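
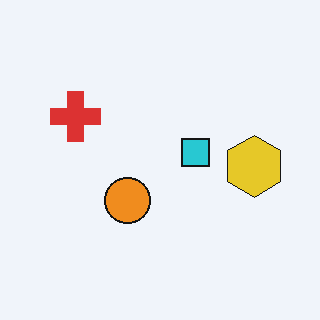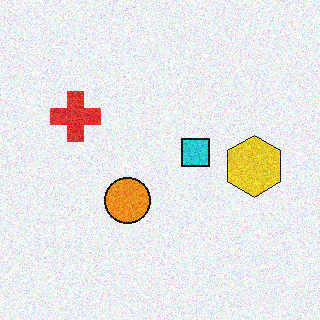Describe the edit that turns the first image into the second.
The second image is the first degraded with visible gaussian noise.

Random speckle covers the whole image, including the flat background.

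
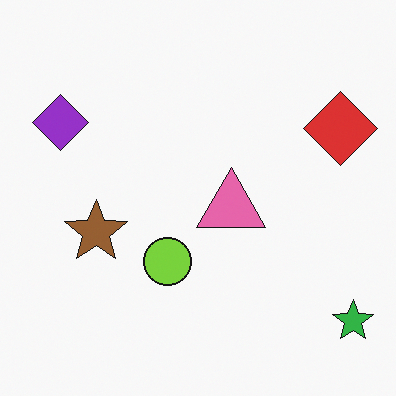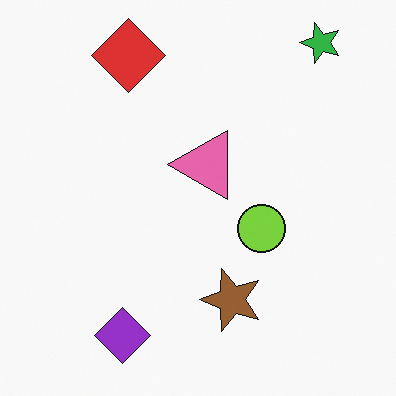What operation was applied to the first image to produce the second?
The second image is the first rotated 90° counter-clockwise.

The green star sits in the bottom-right of the first image and the top-right of the second — consistent with a whole-image 90° counter-clockwise rotation.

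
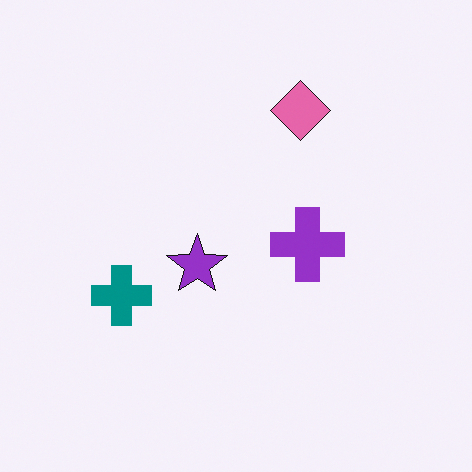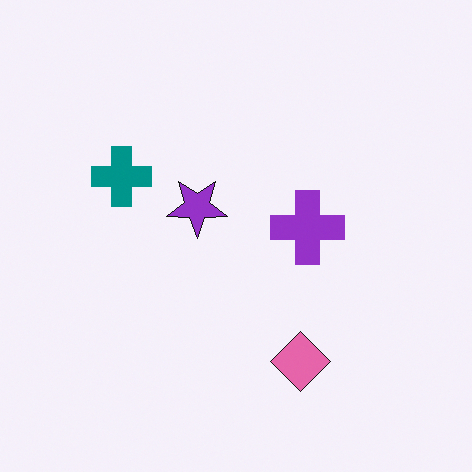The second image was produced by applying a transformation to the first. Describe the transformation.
It was flipped vertically (top ↔ bottom).

The pink diamond is in the top of the first image and the bottom of the second — shapes on opposite sides of the horizontal midline have swapped in a mirror flip.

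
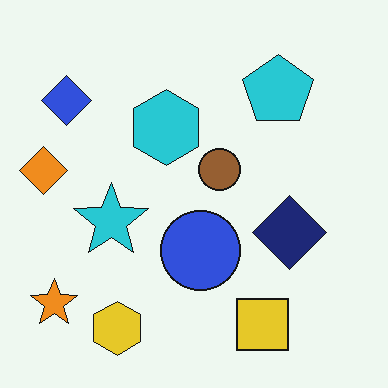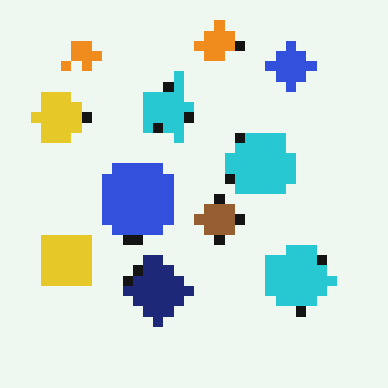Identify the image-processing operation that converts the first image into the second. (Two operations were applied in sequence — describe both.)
This is the original image coarsely pixelated, then rotated 90° clockwise.

Shapes are reduced to large square blocks; fine edges and outlines are lost — a downscale-then-upscale (mosaic) effect. The orange star sits in the bottom-left of the first image and the top-left of the second — consistent with a whole-image 90° clockwise rotation.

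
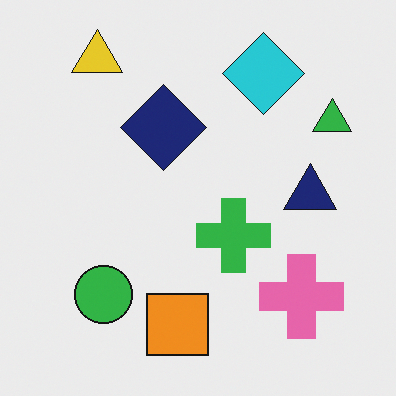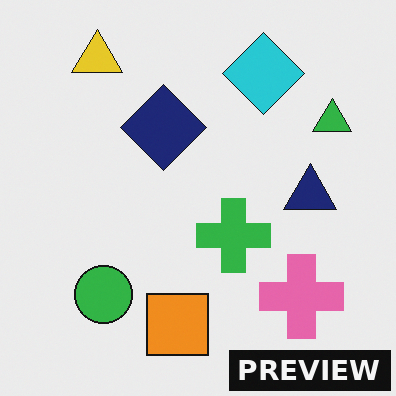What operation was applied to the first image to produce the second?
The transformation is: watermarked with the text "PREVIEW" in the lower-right corner.

A dark label reading "PREVIEW" appears in the lower-right corner.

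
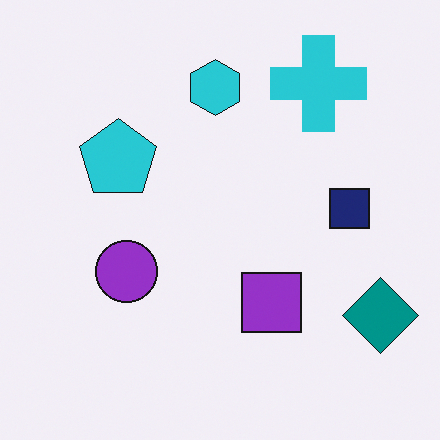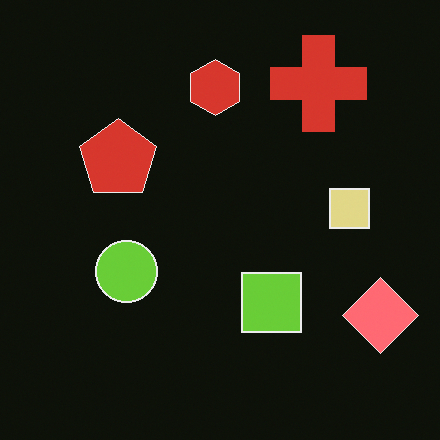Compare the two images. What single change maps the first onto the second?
The image was color-inverted (negative).

The light background has become dark and every shape's color is its complement — a photographic negative.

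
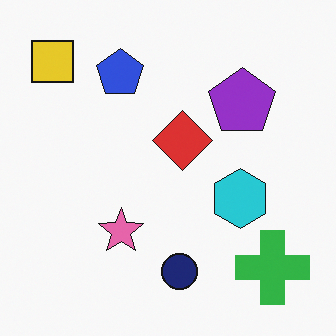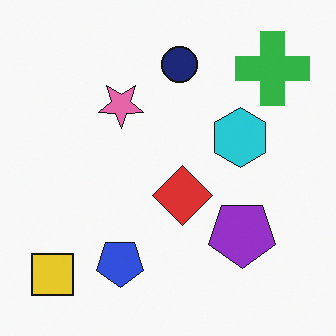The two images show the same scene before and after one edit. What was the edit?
The second image is the first flipped vertically (top ↔ bottom).

The yellow square is in the top-left of the first image and the bottom-left of the second — shapes on opposite sides of the horizontal midline have swapped in a mirror flip.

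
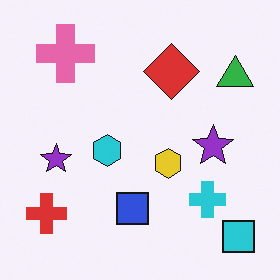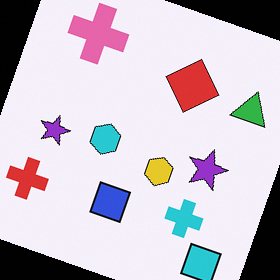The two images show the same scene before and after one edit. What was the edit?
The transformation is: rotated clockwise by a clearly visible amount.

Every shape is tilted by the same angle and the image corners show triangular fill wedges — a whole-image rotation by a non-right angle.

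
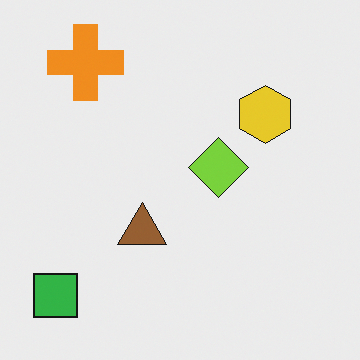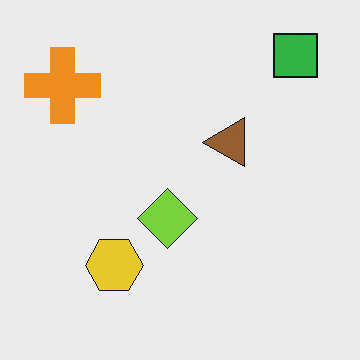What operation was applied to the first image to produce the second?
The second image is the first transposed (reflected across the top-left ↔ bottom-right diagonal).

Shapes have swapped their row and column positions — what was in the top-right is now in the bottom-left — a diagonal reflection.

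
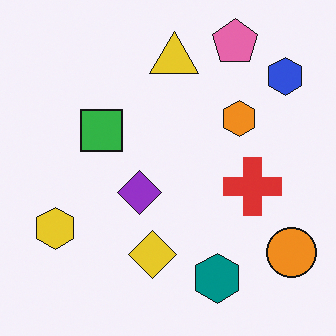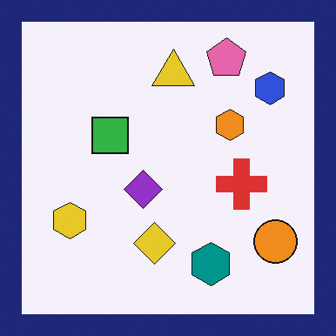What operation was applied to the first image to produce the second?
Framed with a navy border.

A solid navy frame runs around the edge of the second image, with the content slightly shrunk inside it.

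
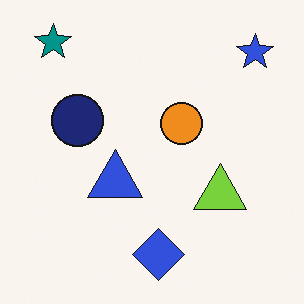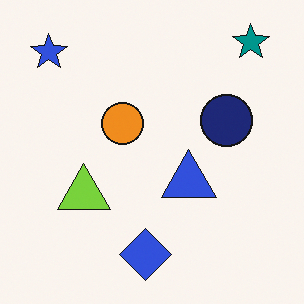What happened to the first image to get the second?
The second image is the first flipped horizontally (left ↔ right).

The blue star is in the top-right of the first image and the top-left of the second — shapes on opposite sides of the vertical midline have swapped in a mirror flip.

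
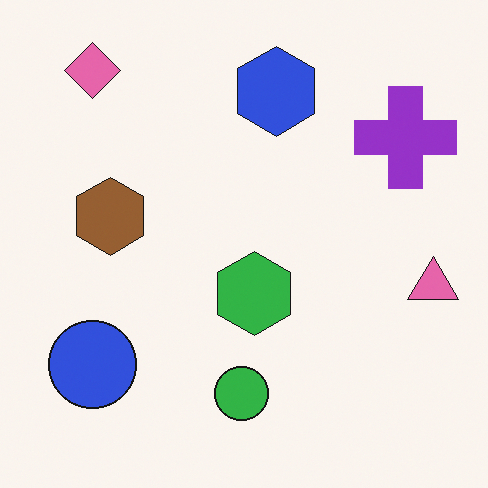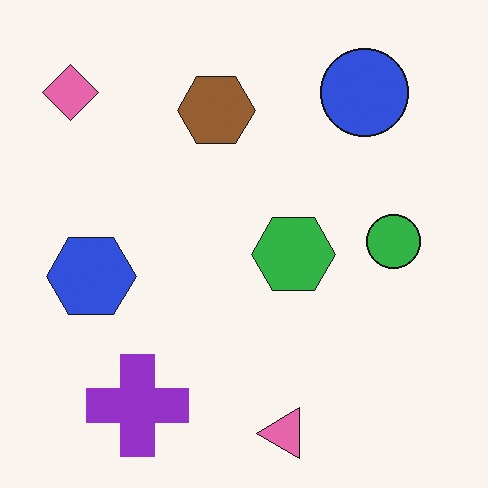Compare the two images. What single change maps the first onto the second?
This is the original image transposed (reflected across the top-left ↔ bottom-right diagonal).

Shapes have swapped their row and column positions — what was in the top-right is now in the bottom-left — a diagonal reflection.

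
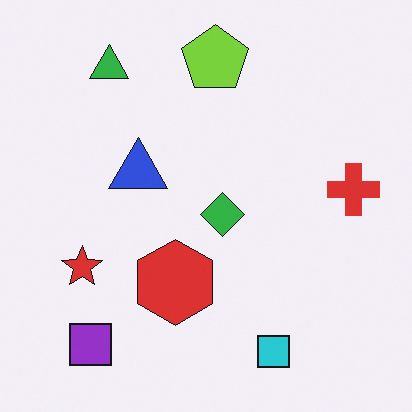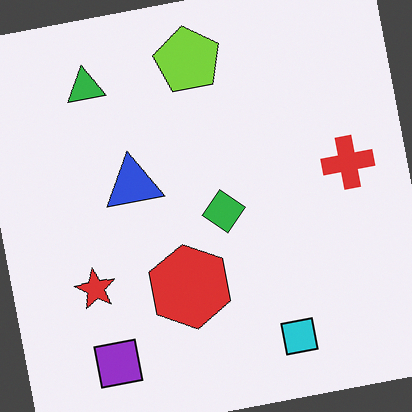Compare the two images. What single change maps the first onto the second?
This is the original image rotated counter-clockwise by a slight angle.

Every shape is tilted by the same angle and the image corners show triangular fill wedges — a whole-image rotation by a non-right angle.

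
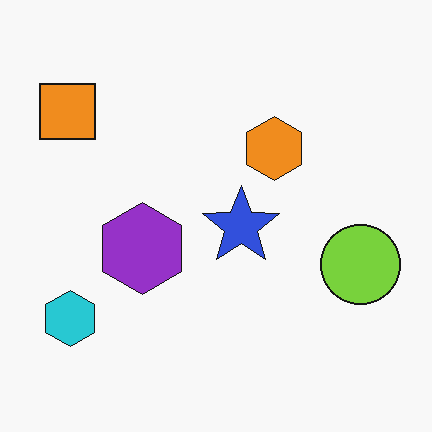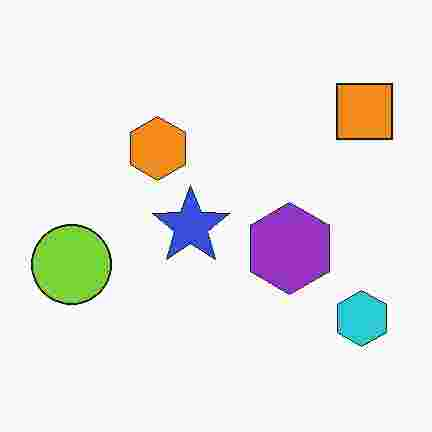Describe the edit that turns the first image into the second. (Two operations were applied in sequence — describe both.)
The transformation is: flipped horizontally (left ↔ right), then heavily JPEG-compressed with obvious blocking artifacts.

The orange square is in the top-left of the first image and the top-right of the second — shapes on opposite sides of the vertical midline have swapped in a mirror flip. Blocky 8×8 compression artifacts appear around shape edges and the flat background shows ringing — characteristic JPEG degradation.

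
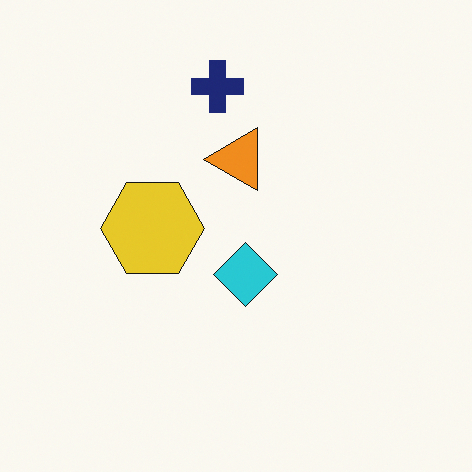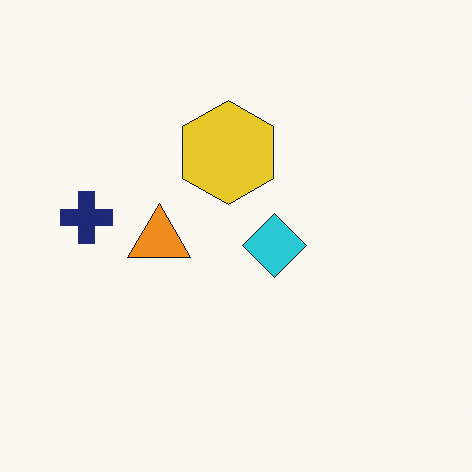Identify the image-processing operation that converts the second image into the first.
The first image is the second transposed (reflected across the top-left ↔ bottom-right diagonal).

Shapes have swapped their row and column positions — what was in the top-right is now in the bottom-left — a diagonal reflection.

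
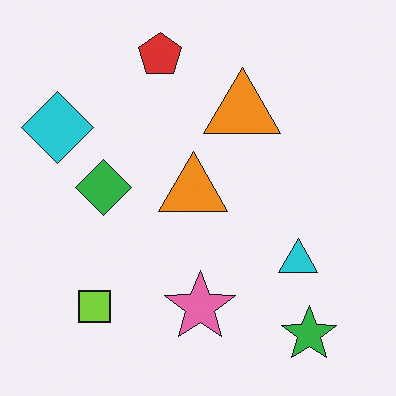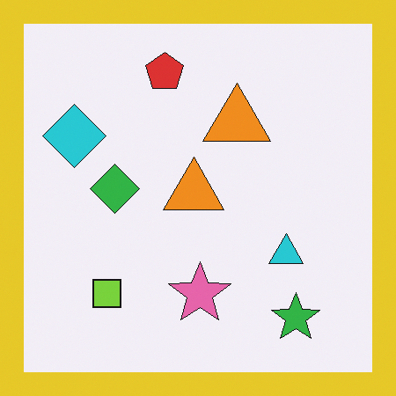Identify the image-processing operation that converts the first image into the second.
Framed with a yellow border.

A solid yellow frame runs around the edge of the second image, with the content slightly shrunk inside it.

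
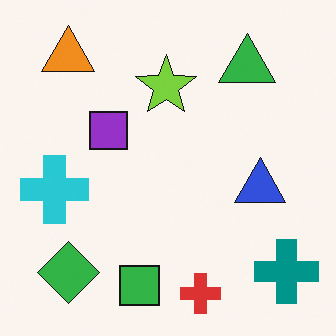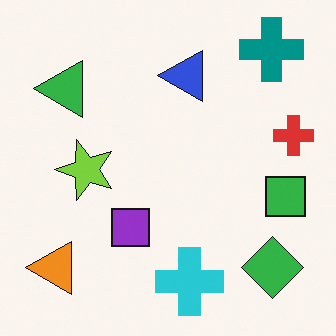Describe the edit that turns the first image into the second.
This is the original image rotated 90° counter-clockwise.

The teal cross sits in the bottom-right of the first image and the top-right of the second — consistent with a whole-image 90° counter-clockwise rotation.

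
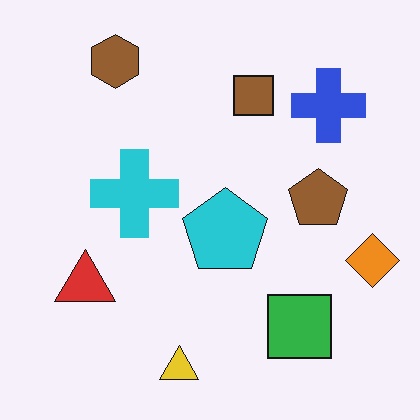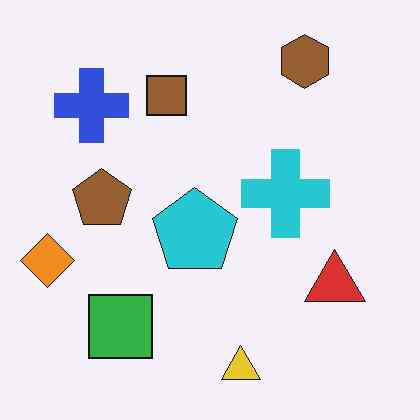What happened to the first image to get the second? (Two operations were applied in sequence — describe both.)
Flipped horizontally (left ↔ right), then given moderate JPEG compression.

The orange diamond is in the right of the first image and the left of the second — shapes on opposite sides of the vertical midline have swapped in a mirror flip. Blocky 8×8 compression artifacts appear around shape edges and the flat background shows ringing — characteristic JPEG degradation.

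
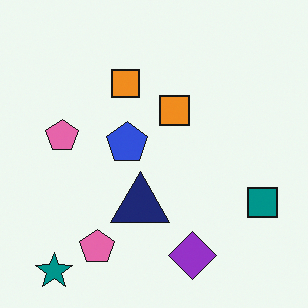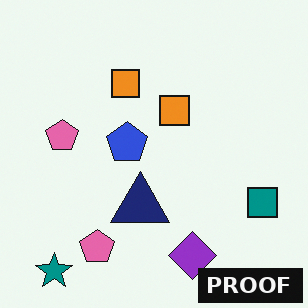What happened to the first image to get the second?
The second image is the first watermarked with the text "PROOF" in the lower-right corner.

A dark label reading "PROOF" appears in the lower-right corner.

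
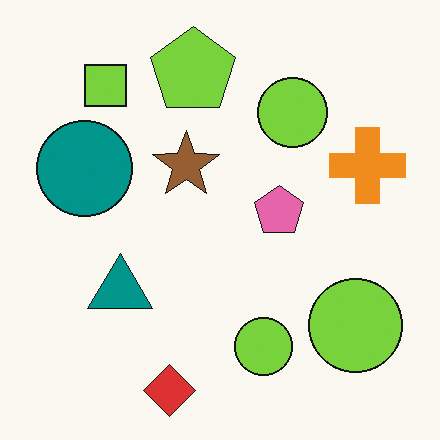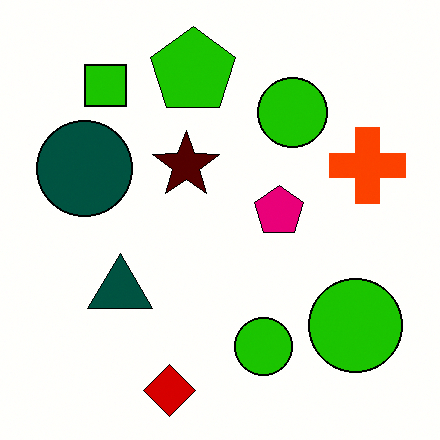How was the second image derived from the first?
Given much higher contrast.

Tones are pushed away from mid-grey across the whole image — a global contrast change.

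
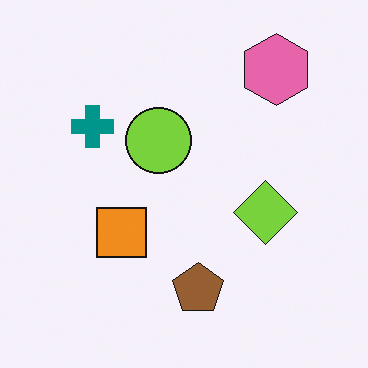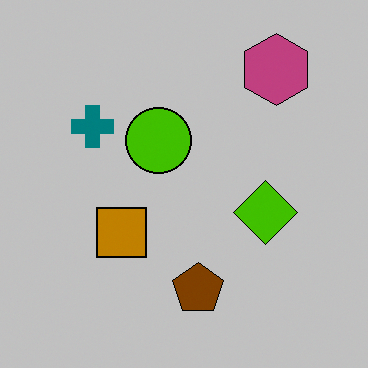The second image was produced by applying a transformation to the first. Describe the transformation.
The image was aggressively posterized.

Each flat color has snapped to a coarser quantized level — most visibly, the near-white background has dropped to a flat grey.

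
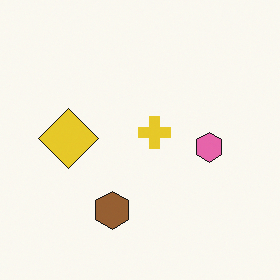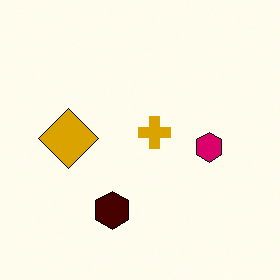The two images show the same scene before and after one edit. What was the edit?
The second image is the first boosted in contrast.

Tones are pushed away from mid-grey across the whole image — a global contrast change.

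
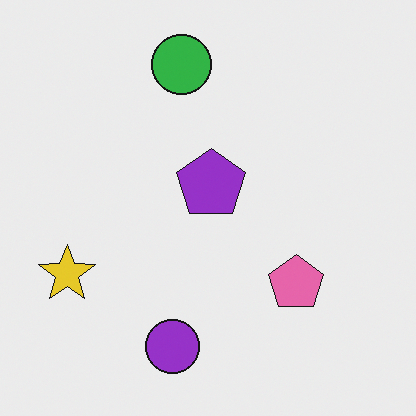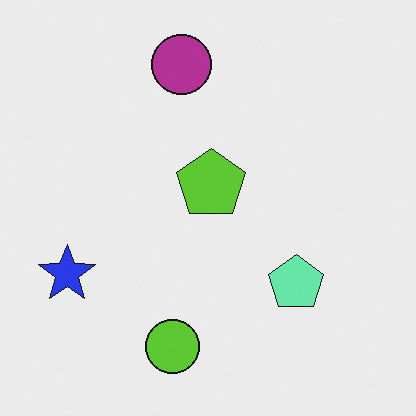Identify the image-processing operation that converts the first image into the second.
This is the original image hue-shifted through roughly half the color wheel.

Every shape's color has rotated by the same amount around the hue wheel — a uniform hue shift.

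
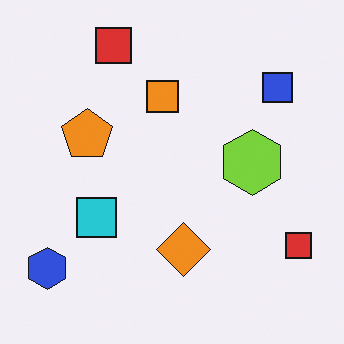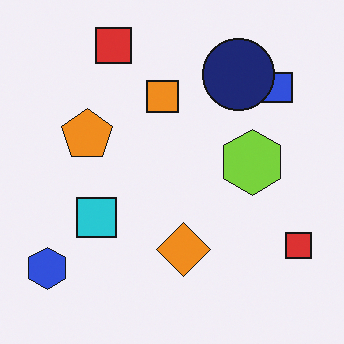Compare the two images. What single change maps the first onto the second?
The second image is the first overlaid with an additional navy circle.

A navy circle appears in the second image that is absent from the first.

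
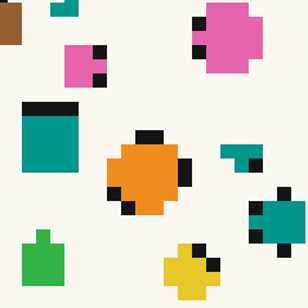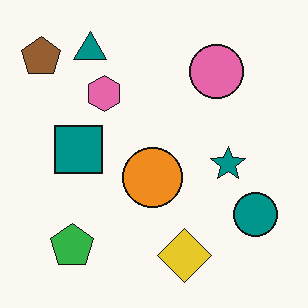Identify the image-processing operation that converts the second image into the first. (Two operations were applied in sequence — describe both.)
The image was coarsely pixelated, then cropped slightly and scaled back up.

Shapes are reduced to large square blocks; fine edges and outlines are lost — a downscale-then-upscale (mosaic) effect. The visible shapes are larger and the field of view is narrower; shapes near the original edges may be partly or wholly outside the frame — a crop-and-rescale.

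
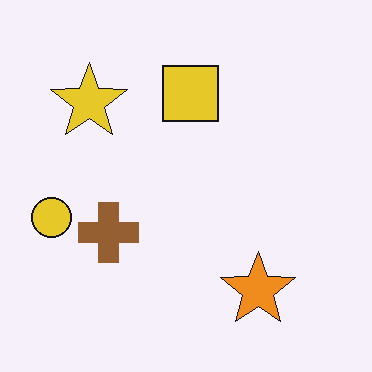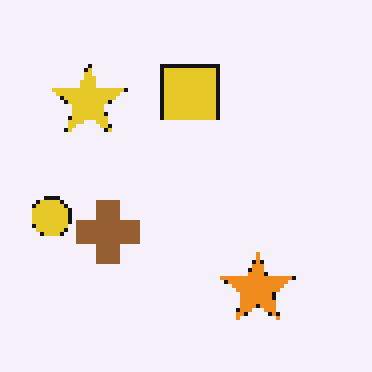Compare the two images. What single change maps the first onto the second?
The second image is the first mildly pixelated.

Shapes are reduced to large square blocks; fine edges and outlines are lost — a downscale-then-upscale (mosaic) effect.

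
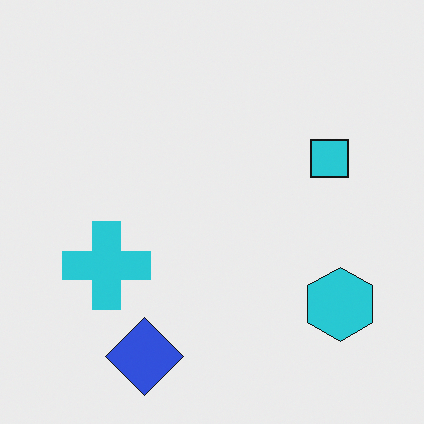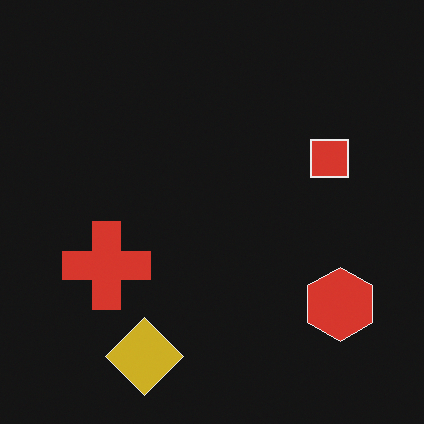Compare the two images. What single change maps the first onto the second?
The image was color-inverted (negative).

The light background has become dark and every shape's color is its complement — a photographic negative.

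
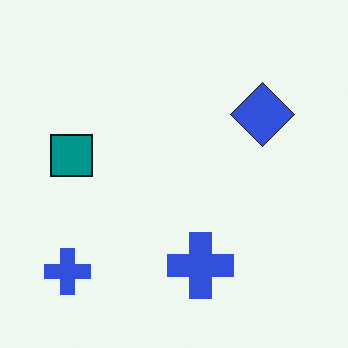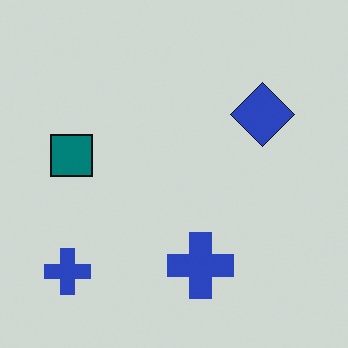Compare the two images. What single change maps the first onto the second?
Darkened a little.

Every pixel — background and shapes alike — is uniformly darkened.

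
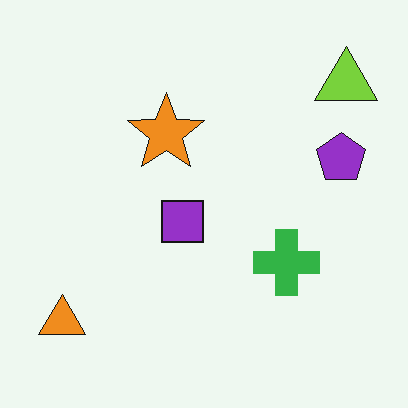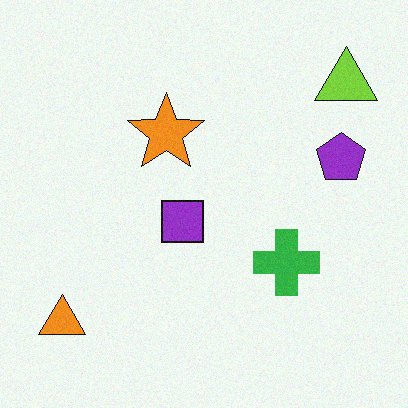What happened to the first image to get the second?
It was degraded with subtle gaussian noise.

Random speckle covers the whole image, including the flat background.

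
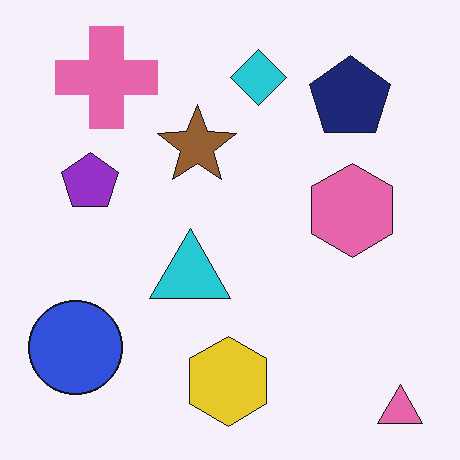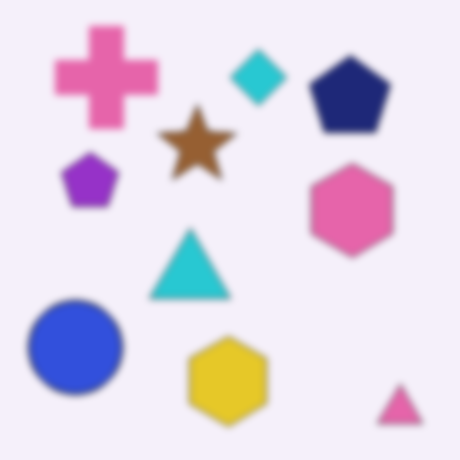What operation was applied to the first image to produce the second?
This is the original image moderately blurred.

Shape edges and outlines are uniformly softened across the whole image.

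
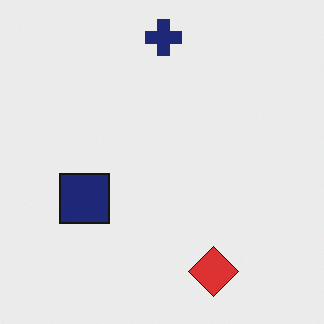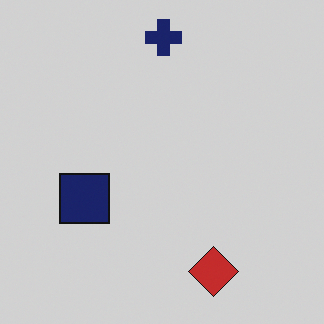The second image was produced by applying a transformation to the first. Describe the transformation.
This is the original image darkened a little.

Every pixel — background and shapes alike — is uniformly darkened.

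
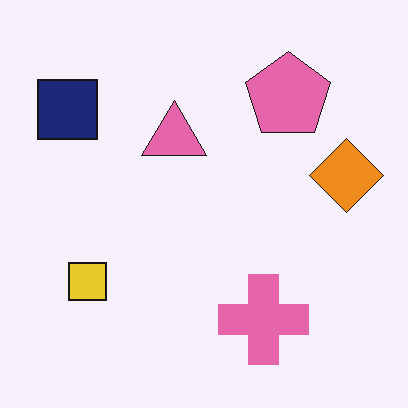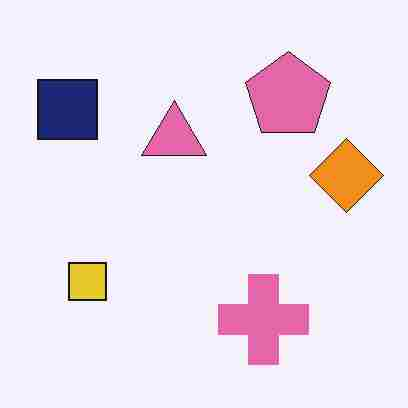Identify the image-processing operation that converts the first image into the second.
Heavily JPEG-compressed with obvious blocking artifacts.

Blocky 8×8 compression artifacts appear around shape edges and the flat background shows ringing — characteristic JPEG degradation.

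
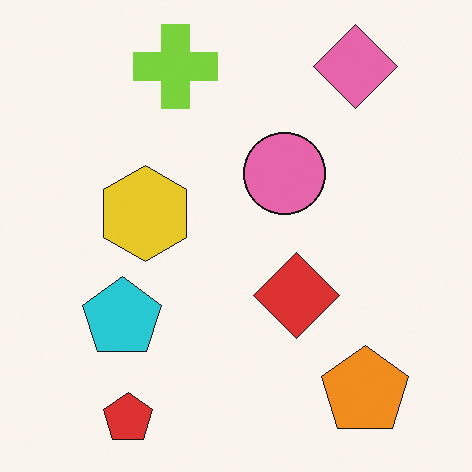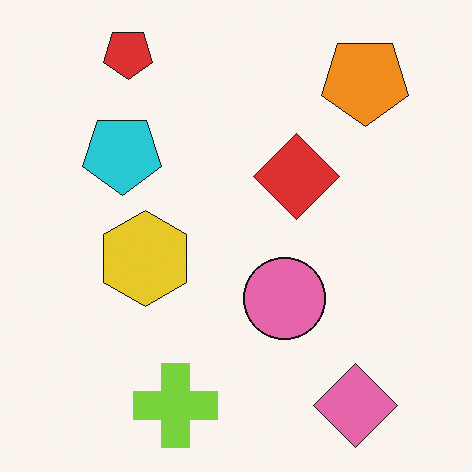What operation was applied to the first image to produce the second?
It was flipped vertically (top ↔ bottom).

The red pentagon is in the bottom-left of the first image and the top-left of the second — shapes on opposite sides of the horizontal midline have swapped in a mirror flip.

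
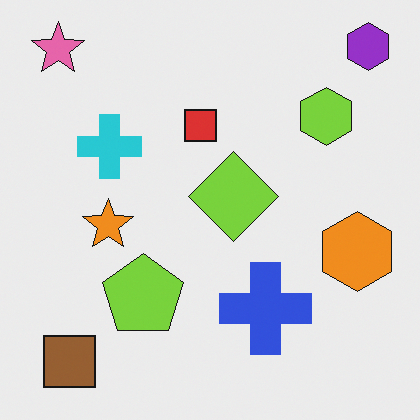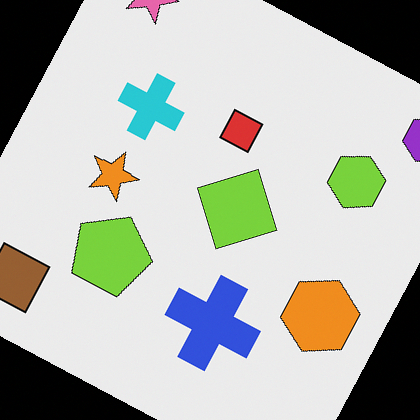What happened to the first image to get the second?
The image was rotated clockwise by a moderate amount.

Every shape is tilted by the same angle and the image corners show triangular fill wedges — a whole-image rotation by a non-right angle.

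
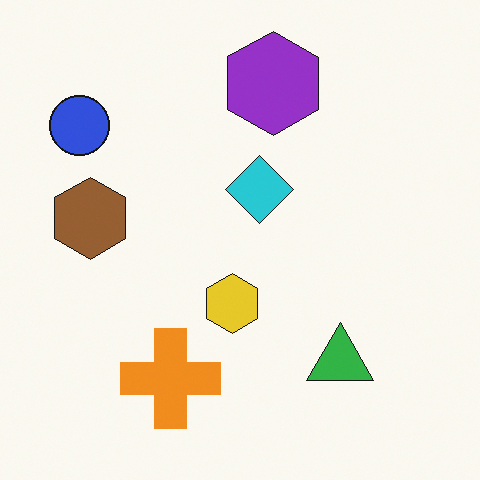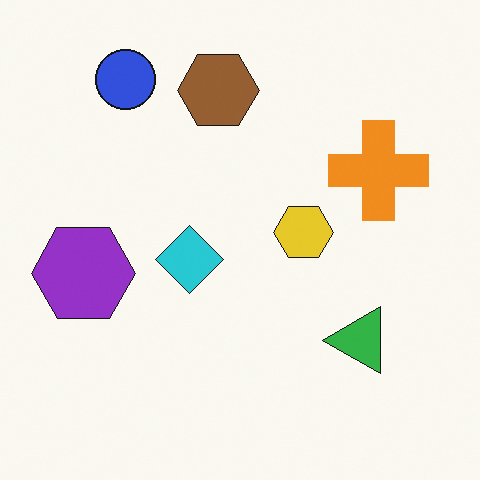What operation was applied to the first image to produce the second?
The transformation is: transposed (reflected across the top-left ↔ bottom-right diagonal).

Shapes have swapped their row and column positions — what was in the top-right is now in the bottom-left — a diagonal reflection.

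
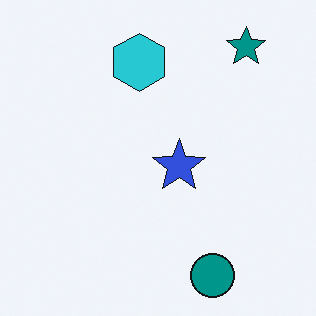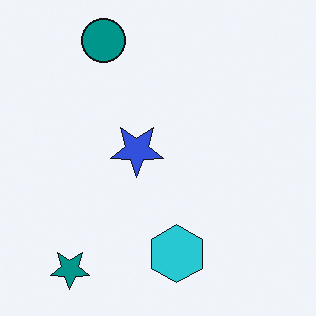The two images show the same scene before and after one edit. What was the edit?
The image was rotated 180°.

The teal star sits in the top-right of the first image and the bottom-left of the second — consistent with a whole-image 180° rotation.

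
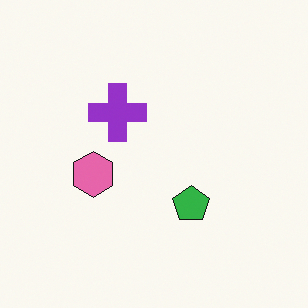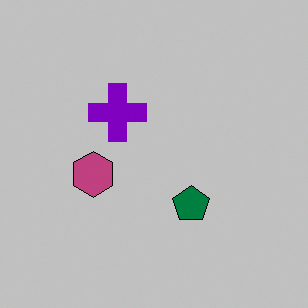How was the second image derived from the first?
The transformation is: aggressively posterized.

Each flat color has snapped to a coarser quantized level — most visibly, the near-white background has dropped to a flat grey.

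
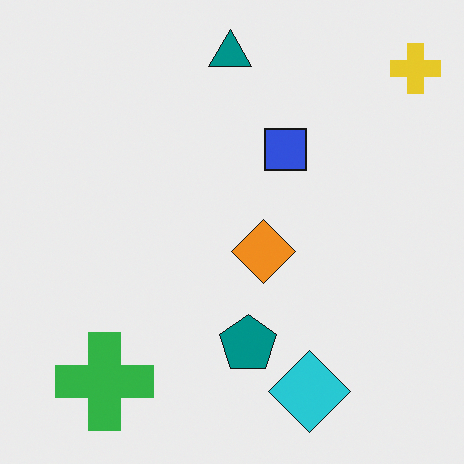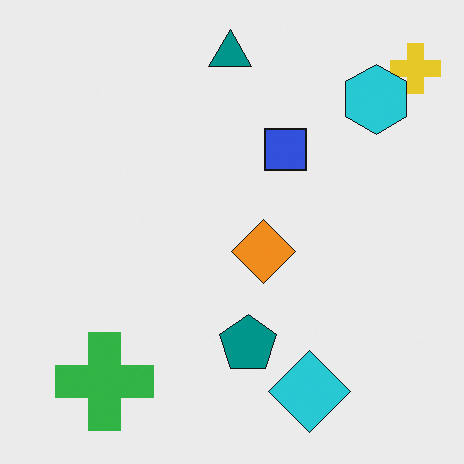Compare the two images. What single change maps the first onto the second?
It was overlaid with an additional cyan hexagon.

A cyan hexagon appears in the second image that is absent from the first.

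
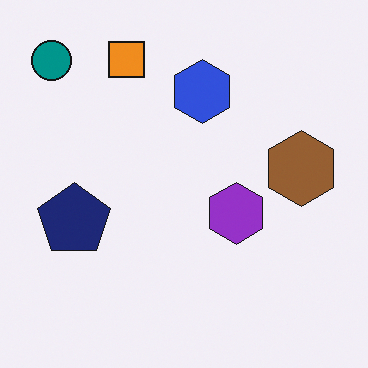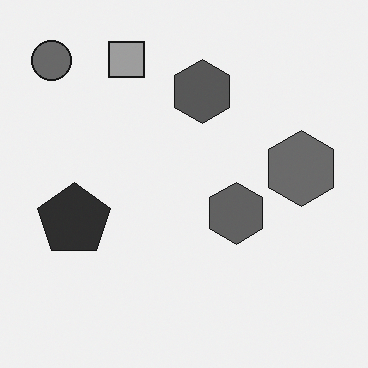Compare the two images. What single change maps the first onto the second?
The second image is the first converted to grayscale.

All color is removed — every shape is now a shade of grey.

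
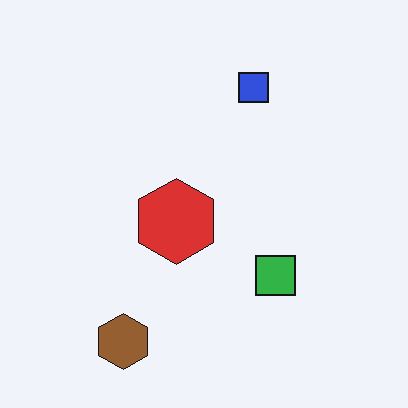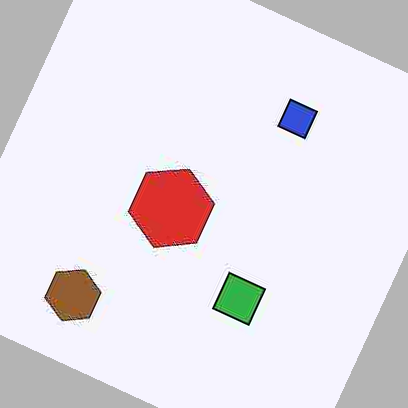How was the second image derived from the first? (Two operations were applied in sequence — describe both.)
This is the original image heavily JPEG-compressed with obvious blocking artifacts, then rotated clockwise by a clearly visible amount.

Blocky 8×8 compression artifacts appear around shape edges and the flat background shows ringing — characteristic JPEG degradation. Every shape is tilted by the same angle and the image corners show triangular fill wedges — a whole-image rotation by a non-right angle.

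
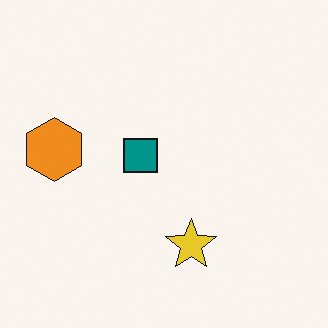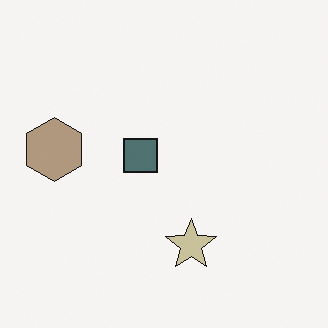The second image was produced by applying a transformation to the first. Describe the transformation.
This is the original image made much more muted (saturation change).

All colors are more muted and greyish — a global saturation change.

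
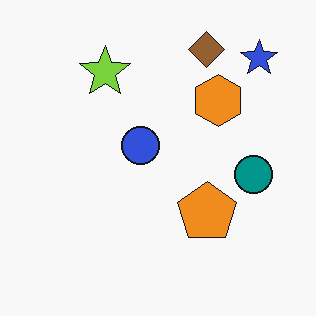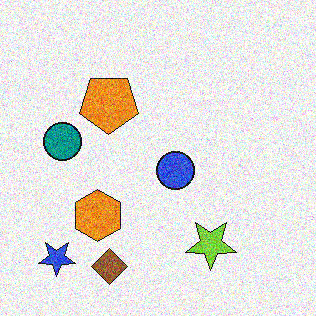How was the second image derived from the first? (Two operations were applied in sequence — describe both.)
The second image is the first rotated 180°, then degraded with heavy additive noise.

The blue star sits in the top-right of the first image and the bottom-left of the second — consistent with a whole-image 180° rotation. Random speckle covers the whole image, including the flat background.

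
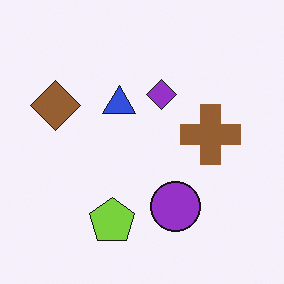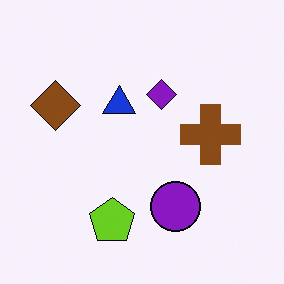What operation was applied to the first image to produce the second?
It was given slightly increased contrast.

Tones are pushed away from mid-grey across the whole image — a global contrast change.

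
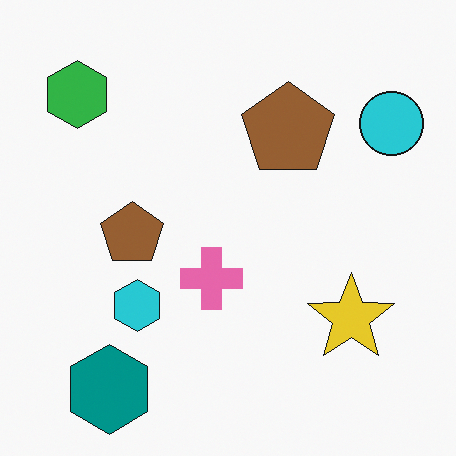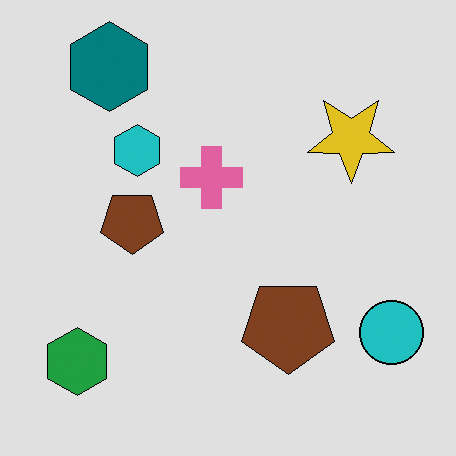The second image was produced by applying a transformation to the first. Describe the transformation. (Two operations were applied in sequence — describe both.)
Flipped vertically (top ↔ bottom), then moderately posterized.

The teal hexagon is in the bottom-left of the first image and the top-left of the second — shapes on opposite sides of the horizontal midline have swapped in a mirror flip. Each flat color has snapped to a coarser quantized level — most visibly, the near-white background has dropped to a flat grey.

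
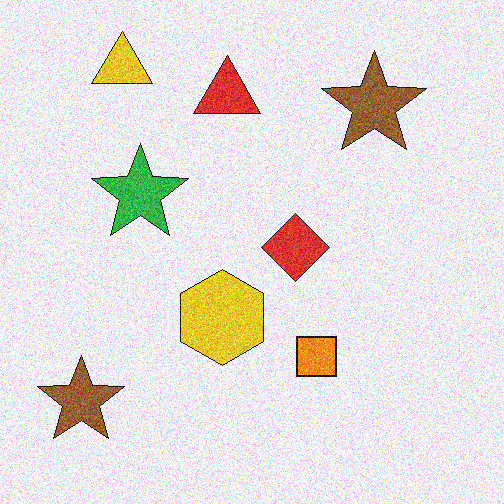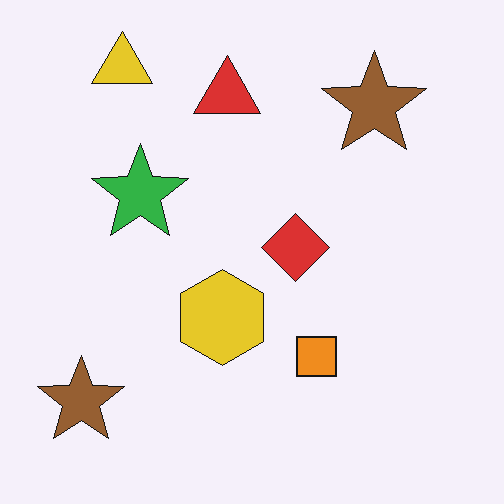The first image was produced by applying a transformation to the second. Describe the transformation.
It was degraded with visible gaussian noise.

Random speckle covers the whole image, including the flat background.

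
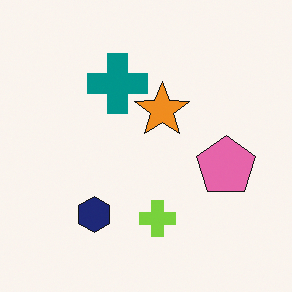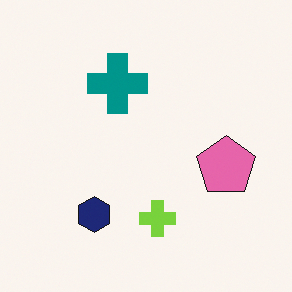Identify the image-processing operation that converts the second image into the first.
The first image is the second overlaid with an additional orange star.

An orange star appears in the first image that is absent from the second.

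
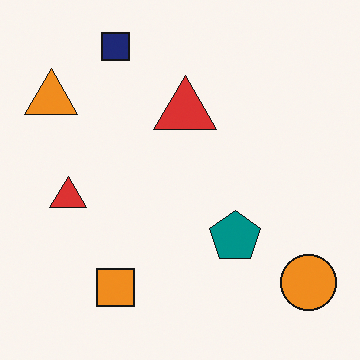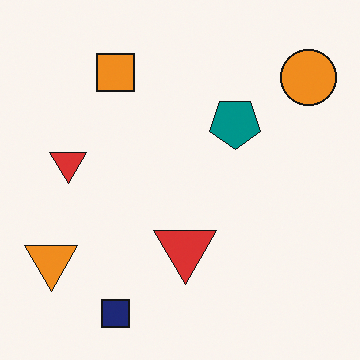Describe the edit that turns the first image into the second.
It was flipped vertically (top ↔ bottom).

The navy square is in the top-left of the first image and the bottom-left of the second — shapes on opposite sides of the horizontal midline have swapped in a mirror flip.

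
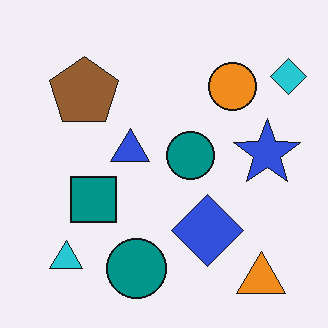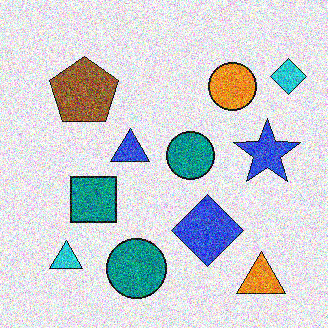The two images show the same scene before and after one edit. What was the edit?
The image was degraded with a thick layer of grain.

Random speckle covers the whole image, including the flat background.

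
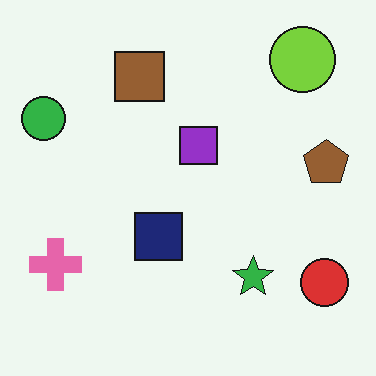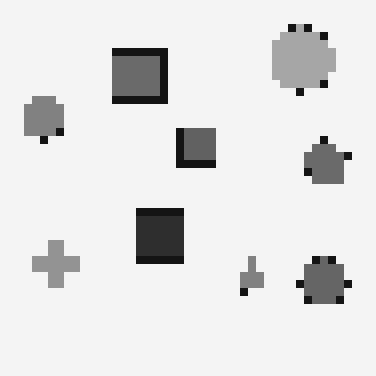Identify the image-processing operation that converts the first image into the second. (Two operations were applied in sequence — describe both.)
The image was pixelated into visible square blocks, then converted to grayscale.

Shapes are reduced to large square blocks; fine edges and outlines are lost — a downscale-then-upscale (mosaic) effect. All color is removed — every shape is now a shade of grey.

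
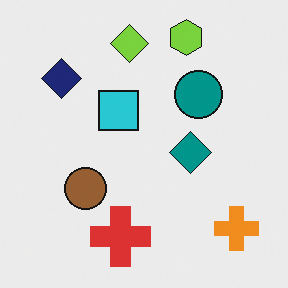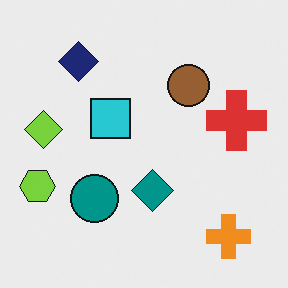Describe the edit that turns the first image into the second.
Transposed (reflected across the top-left ↔ bottom-right diagonal).

Shapes have swapped their row and column positions — what was in the top-right is now in the bottom-left — a diagonal reflection.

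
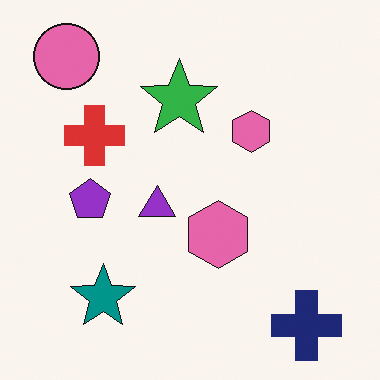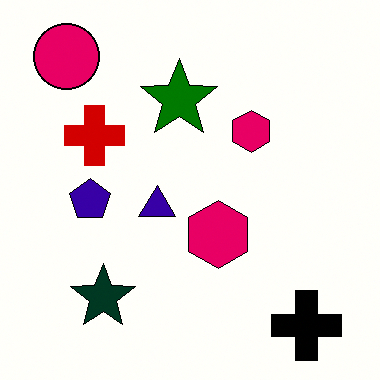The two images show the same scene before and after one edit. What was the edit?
It was boosted in contrast.

Tones are pushed away from mid-grey across the whole image — a global contrast change.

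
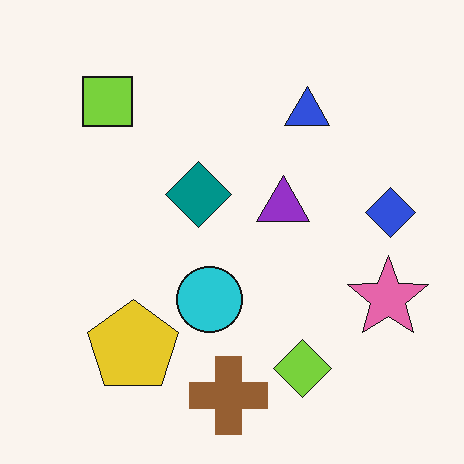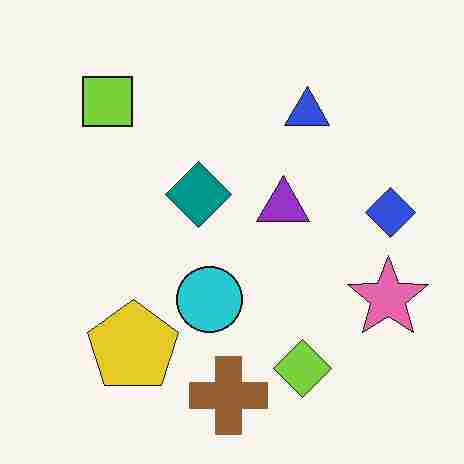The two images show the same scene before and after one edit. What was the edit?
It was heavily JPEG-compressed with obvious blocking artifacts.

Blocky 8×8 compression artifacts appear around shape edges and the flat background shows ringing — characteristic JPEG degradation.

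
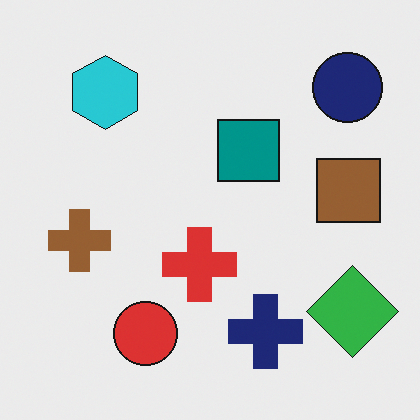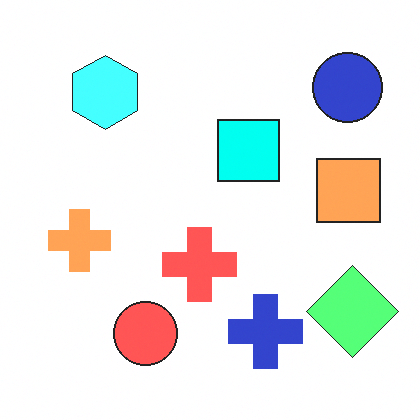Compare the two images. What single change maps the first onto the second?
The image was brightened a lot.

Every pixel — background and shapes alike — is uniformly brightened.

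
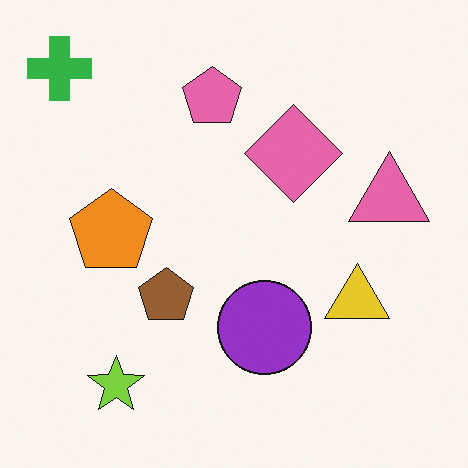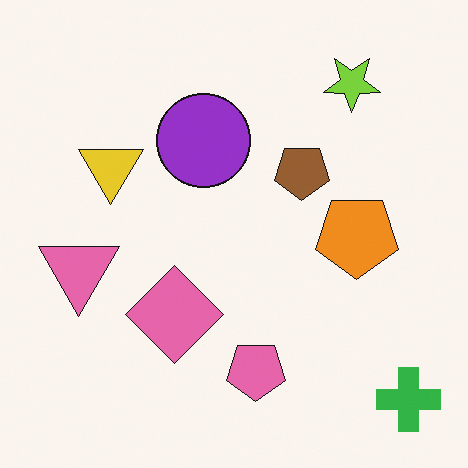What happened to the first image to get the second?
The image was rotated 180°.

The green cross sits in the top-left of the first image and the bottom-right of the second — consistent with a whole-image 180° rotation.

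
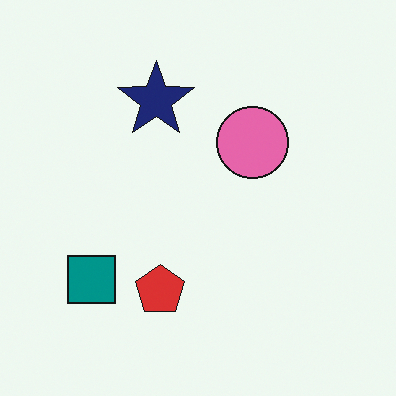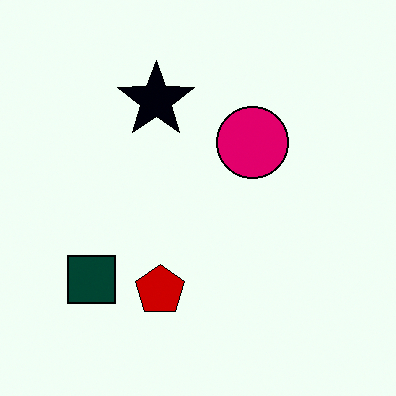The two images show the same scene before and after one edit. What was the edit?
This is the original image given much higher contrast.

Tones are pushed away from mid-grey across the whole image — a global contrast change.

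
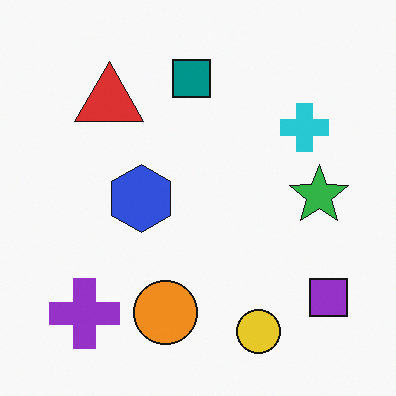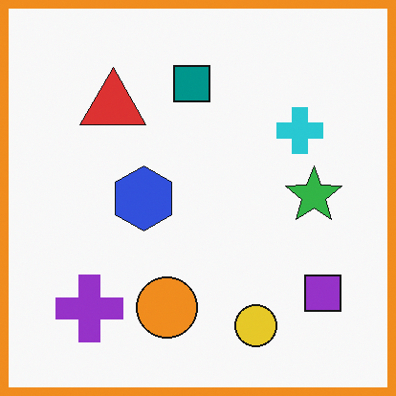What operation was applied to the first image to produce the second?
The second image is the first framed with a orange border.

A solid orange frame runs around the edge of the second image, with the content slightly shrunk inside it.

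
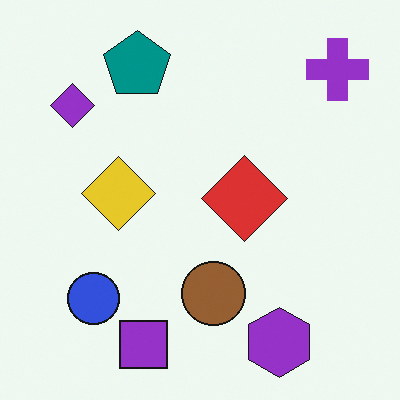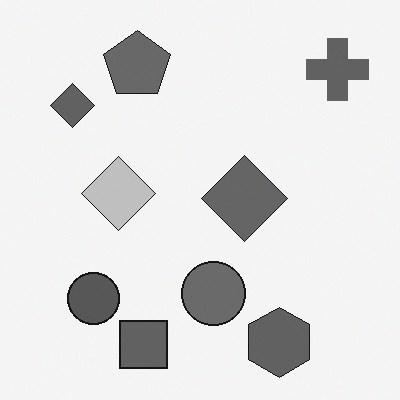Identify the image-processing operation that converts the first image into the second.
It was converted to grayscale.

All color is removed — every shape is now a shade of grey.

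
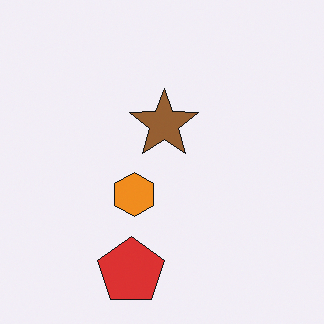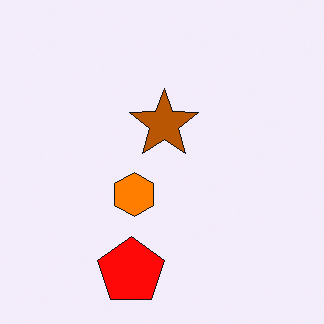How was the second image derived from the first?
The image was heavily oversaturated.

All colors are more vivid — a global saturation change.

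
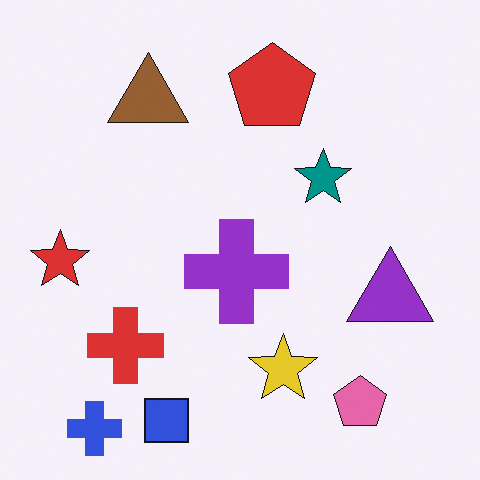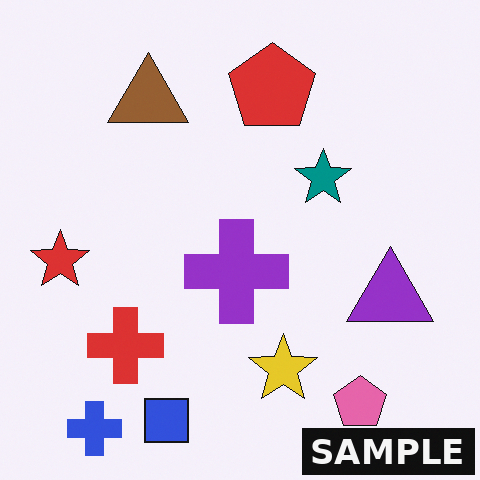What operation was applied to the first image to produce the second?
It was watermarked with the text "SAMPLE" in the lower-right corner.

A dark label reading "SAMPLE" appears in the lower-right corner.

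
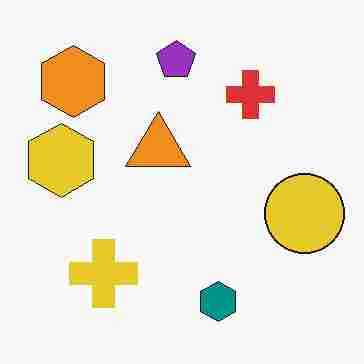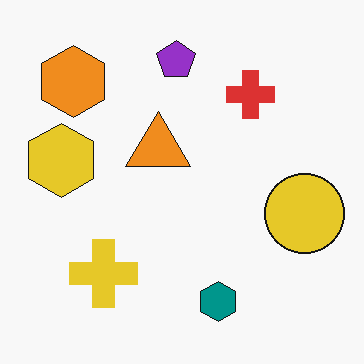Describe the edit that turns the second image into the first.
The first image is the second degraded with heavy JPEG compression.

Blocky 8×8 compression artifacts appear around shape edges and the flat background shows ringing — characteristic JPEG degradation.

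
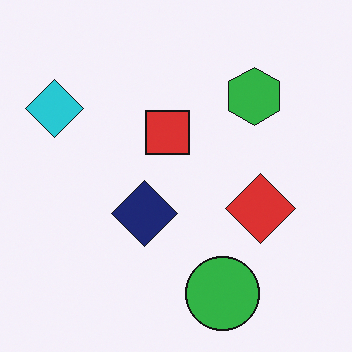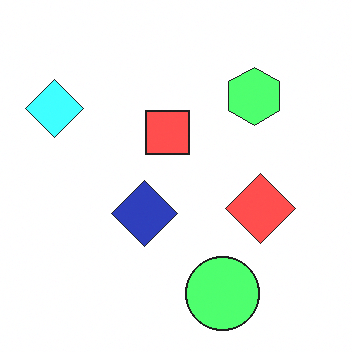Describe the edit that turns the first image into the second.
This is the original image noticeably brightened.

Every pixel — background and shapes alike — is uniformly brightened.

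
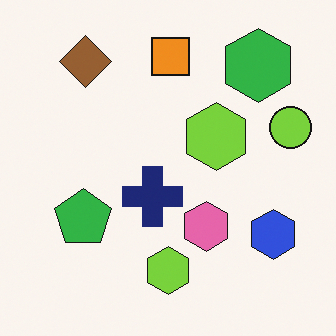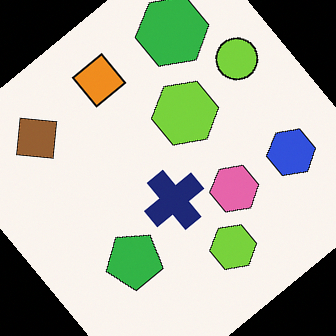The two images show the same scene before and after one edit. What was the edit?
This is the original image rotated counter-clockwise by a large amount — several tens of degrees.

Every shape is tilted by the same angle and the image corners show triangular fill wedges — a whole-image rotation by a non-right angle.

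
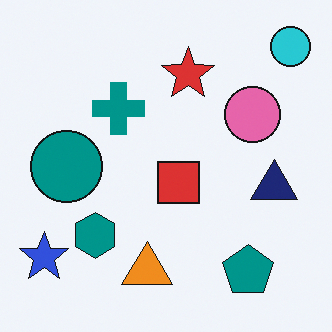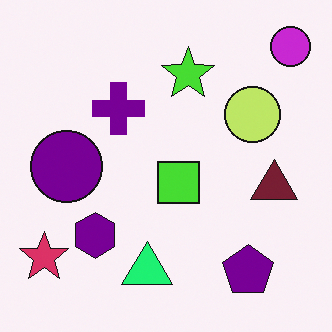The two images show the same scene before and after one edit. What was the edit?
The transformation is: hue-shifted through roughly a third of the color wheel.

Every shape's color has rotated by the same amount around the hue wheel — a uniform hue shift.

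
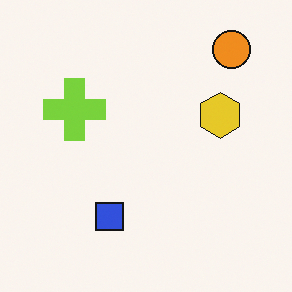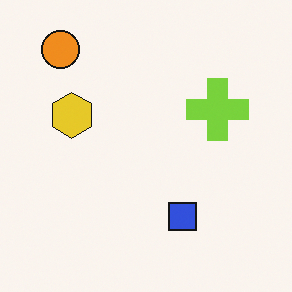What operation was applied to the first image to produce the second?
Flipped horizontally (left ↔ right).

The orange circle is in the top-right of the first image and the top-left of the second — shapes on opposite sides of the vertical midline have swapped in a mirror flip.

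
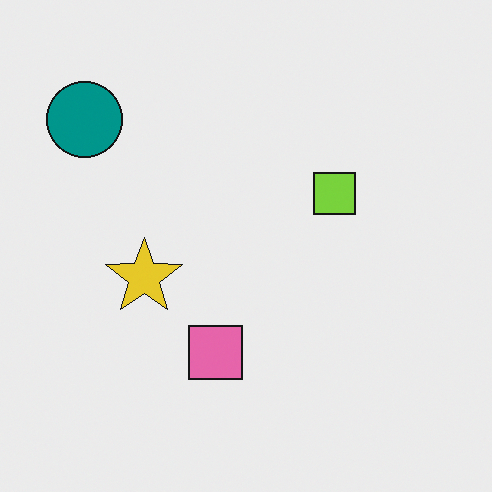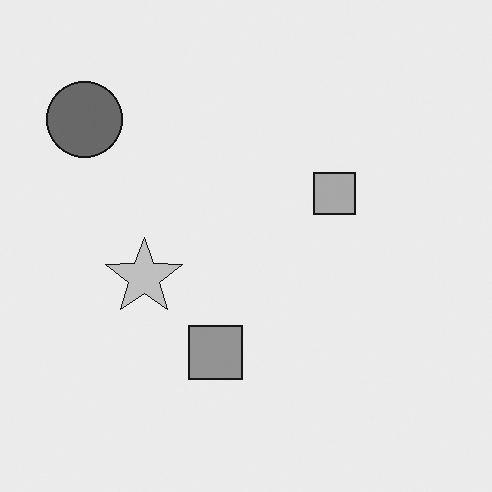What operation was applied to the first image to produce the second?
It was converted to grayscale.

All color is removed — every shape is now a shade of grey.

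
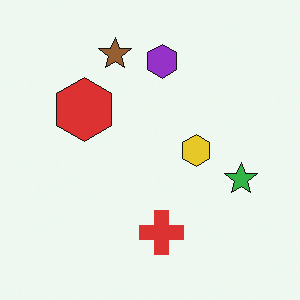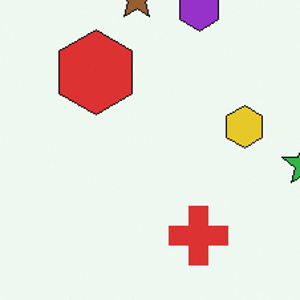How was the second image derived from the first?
The transformation is: cropped slightly and scaled back up.

The visible shapes are larger and the field of view is narrower; shapes near the original edges may be partly or wholly outside the frame — a crop-and-rescale.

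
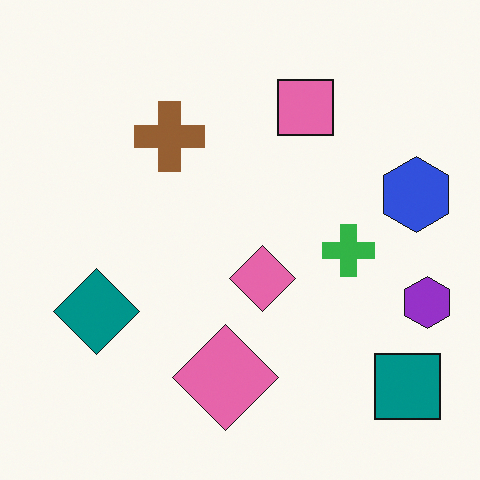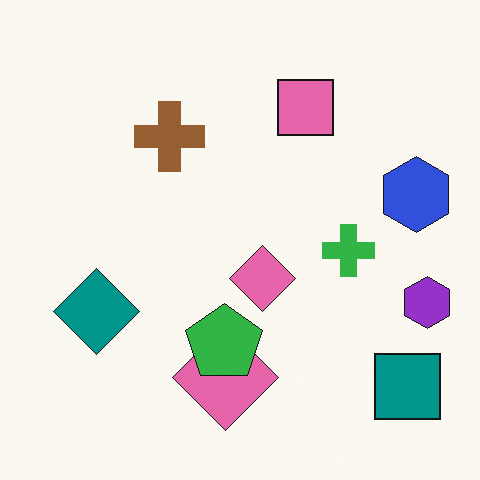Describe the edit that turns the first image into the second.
The second image is the first overlaid with an additional green pentagon.

A green pentagon appears in the second image that is absent from the first.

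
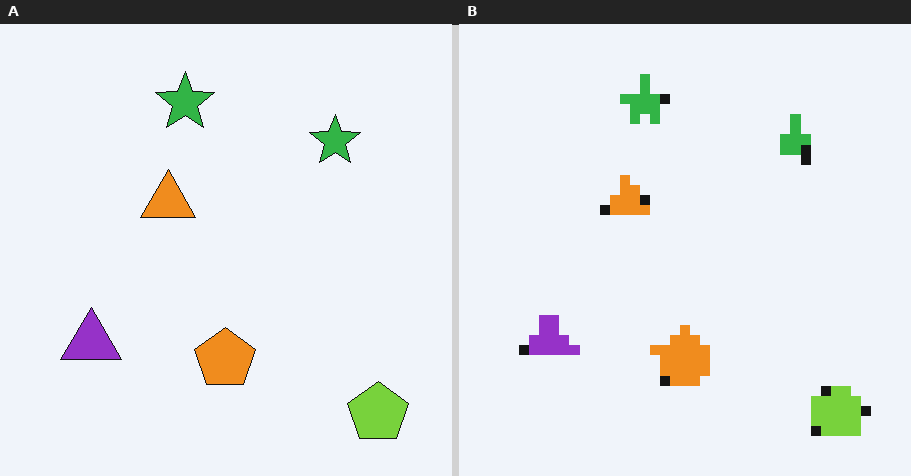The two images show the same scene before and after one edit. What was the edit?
The transformation is: coarsely pixelated.

Shapes are reduced to large square blocks; fine edges and outlines are lost — a downscale-then-upscale (mosaic) effect.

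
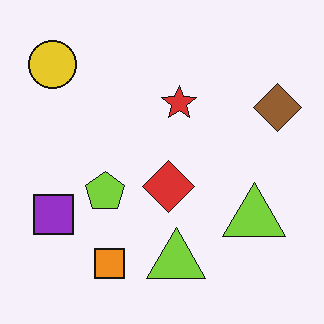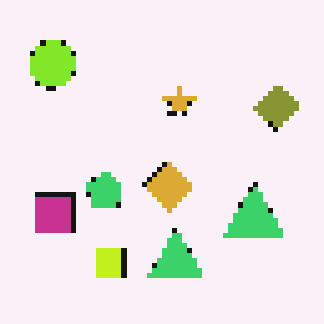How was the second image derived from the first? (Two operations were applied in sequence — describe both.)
This is the original image hue-shifted by a small amount, then lightly pixelated (a mild mosaic effect).

Every shape's color has rotated by the same amount around the hue wheel — a uniform hue shift. Shapes are reduced to large square blocks; fine edges and outlines are lost — a downscale-then-upscale (mosaic) effect.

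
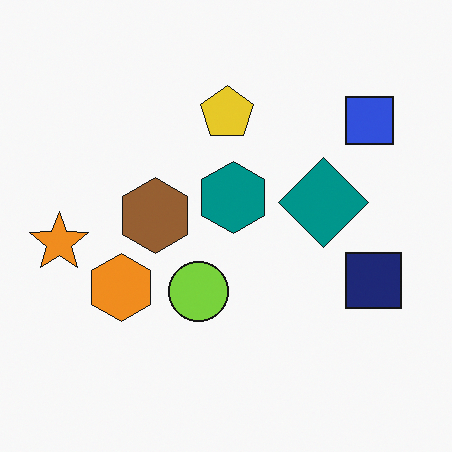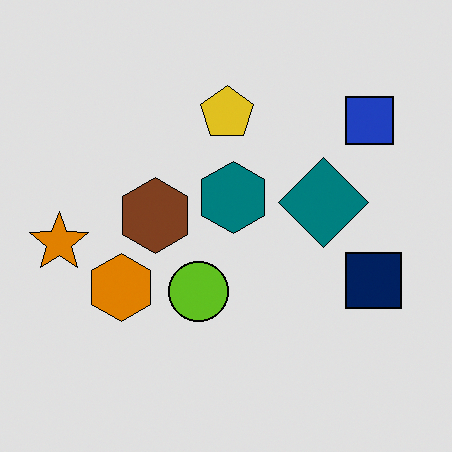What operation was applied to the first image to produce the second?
This is the original image moderately posterized.

Each flat color has snapped to a coarser quantized level — most visibly, the near-white background has dropped to a flat grey.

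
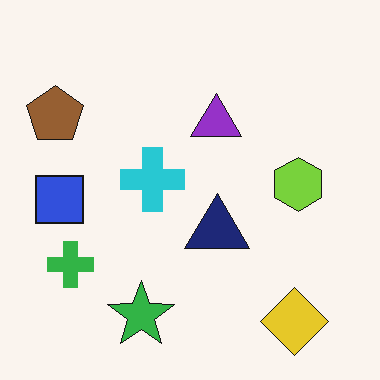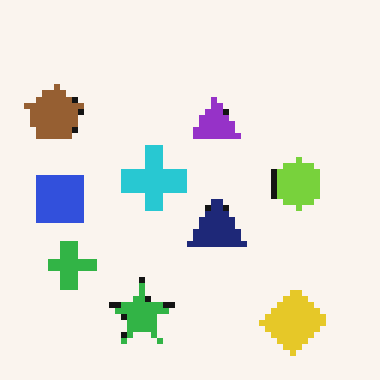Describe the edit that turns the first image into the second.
Moderately pixelated.

Shapes are reduced to large square blocks; fine edges and outlines are lost — a downscale-then-upscale (mosaic) effect.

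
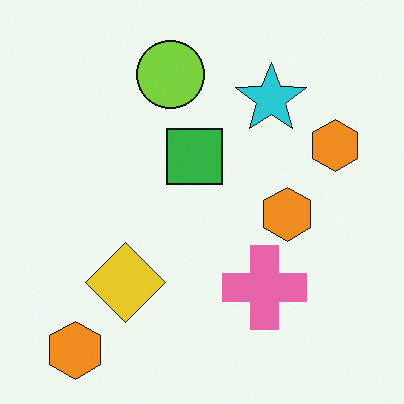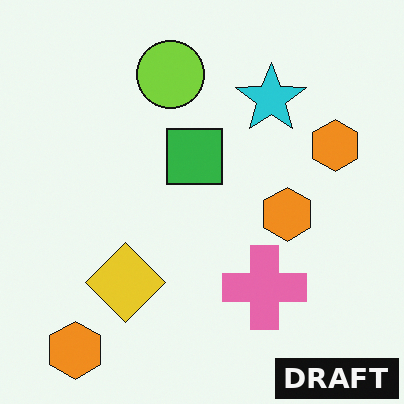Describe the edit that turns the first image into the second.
The second image is the first watermarked with the text "DRAFT" in the lower-right corner.

A dark label reading "DRAFT" appears in the lower-right corner.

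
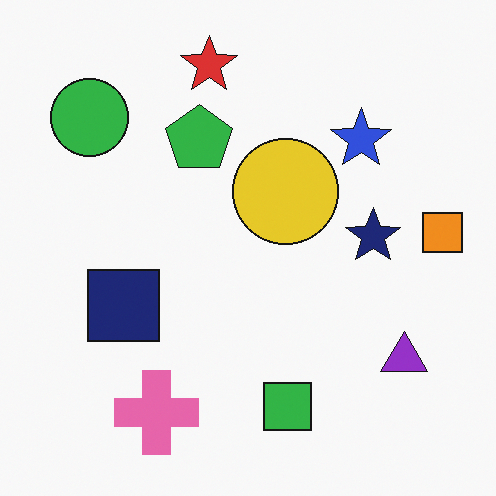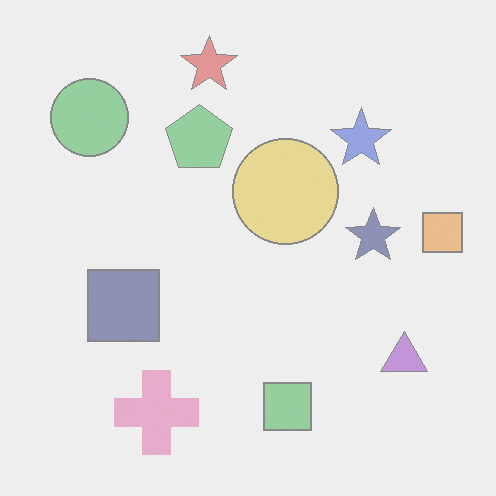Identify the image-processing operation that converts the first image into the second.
The transformation is: given much lower contrast.

Tones are pushed toward mid-grey across the whole image — a global contrast change.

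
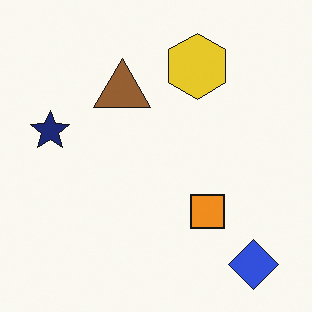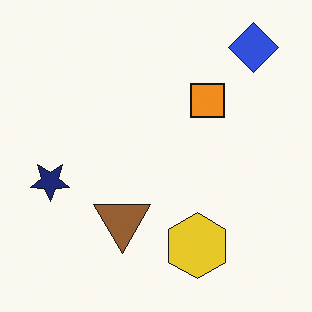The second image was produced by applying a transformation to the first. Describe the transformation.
It was flipped vertically (top ↔ bottom).

The blue diamond is in the bottom-right of the first image and the top-right of the second — shapes on opposite sides of the horizontal midline have swapped in a mirror flip.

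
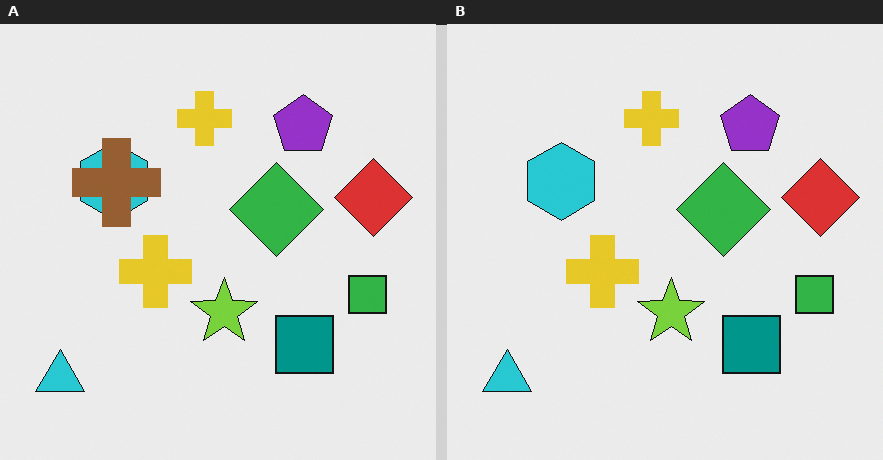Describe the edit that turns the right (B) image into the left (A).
The left (A) image is the right (B) overlaid with an additional brown cross.

A brown cross appears in the left (A) image that is absent from the right (B).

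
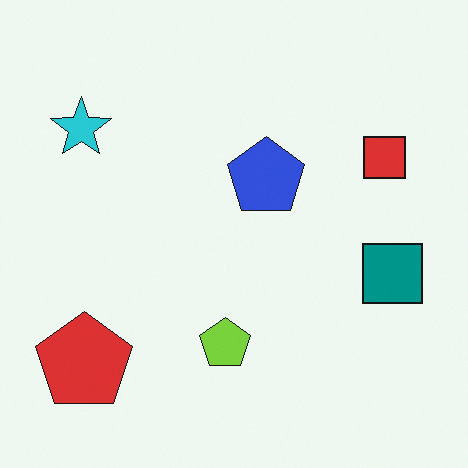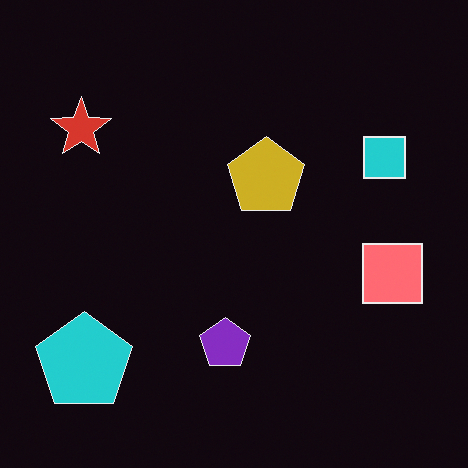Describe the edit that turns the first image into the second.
It was color-inverted (negative).

The light background has become dark and every shape's color is its complement — a photographic negative.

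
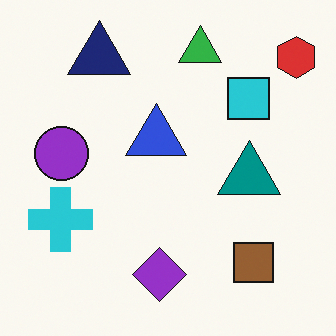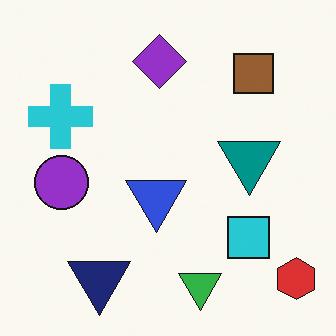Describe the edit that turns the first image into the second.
Flipped vertically (top ↔ bottom).

The green triangle is in the top of the first image and the bottom of the second — shapes on opposite sides of the horizontal midline have swapped in a mirror flip.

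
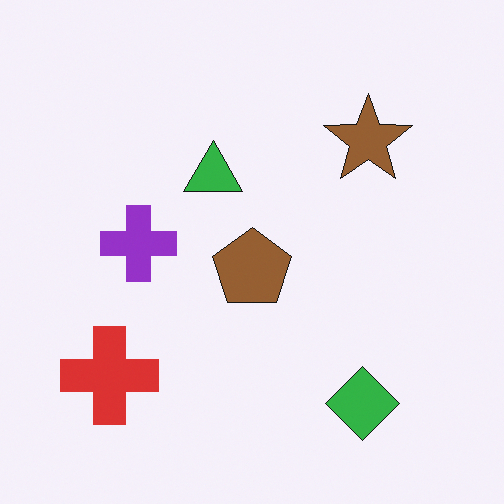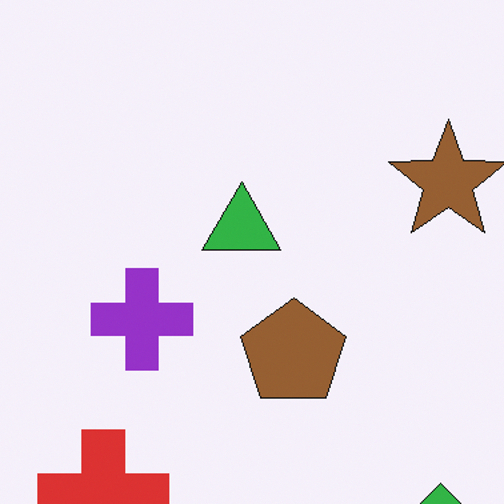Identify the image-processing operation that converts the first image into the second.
The second image is the first cropped to a modestly smaller region and rescaled.

The visible shapes are larger and the field of view is narrower; shapes near the original edges may be partly or wholly outside the frame — a crop-and-rescale.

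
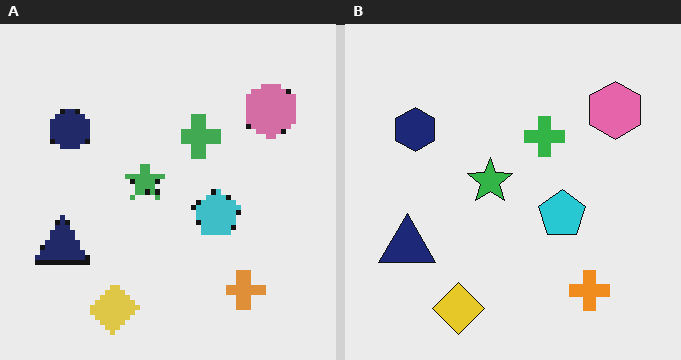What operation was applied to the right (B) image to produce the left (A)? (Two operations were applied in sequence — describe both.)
This is the original image slightly desaturated, then mildly pixelated.

All colors are more muted and greyish — a global saturation change. Shapes are reduced to large square blocks; fine edges and outlines are lost — a downscale-then-upscale (mosaic) effect.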